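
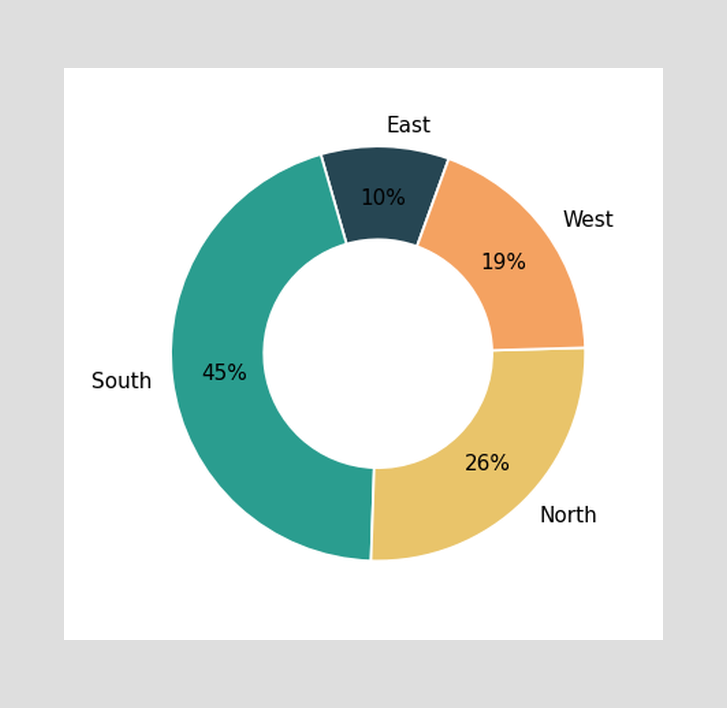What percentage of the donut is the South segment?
45%

The South segment takes up 45% of the ring.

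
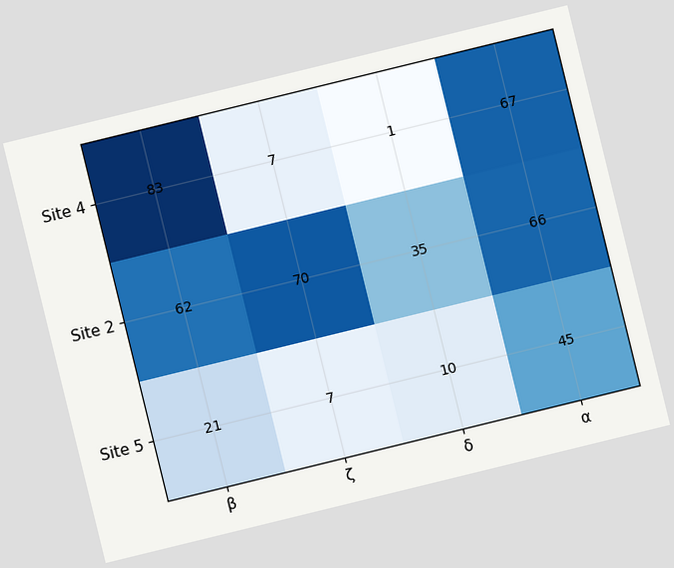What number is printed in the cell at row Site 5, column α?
The chart is tilted about 14° counter-clockwise. The (Site 5, α) cell reads 45.

45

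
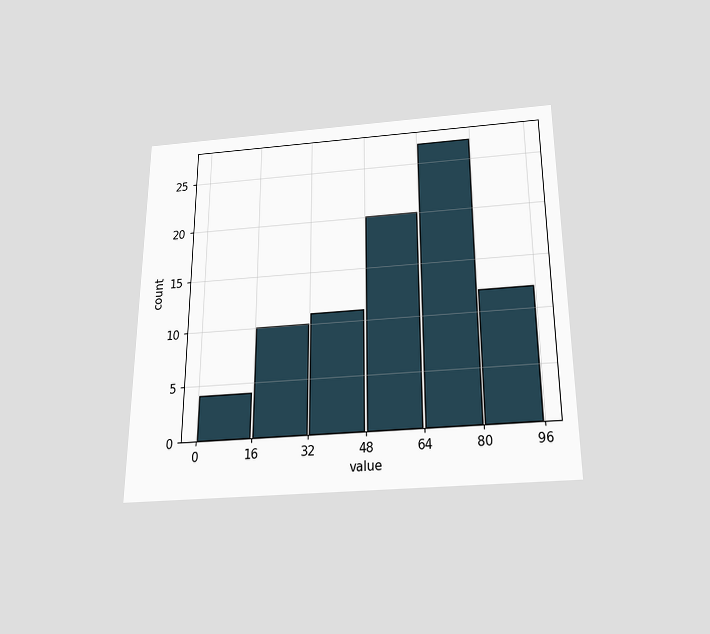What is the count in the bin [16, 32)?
10

The chart is viewed slightly from below. The [16, 32) bin has height 10.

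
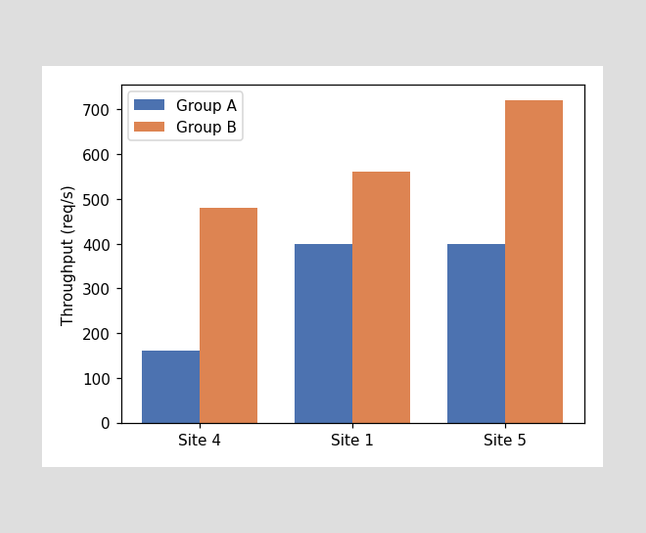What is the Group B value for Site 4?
The Group B bar at Site 4 reaches 480req/s on the y-axis.

480req/s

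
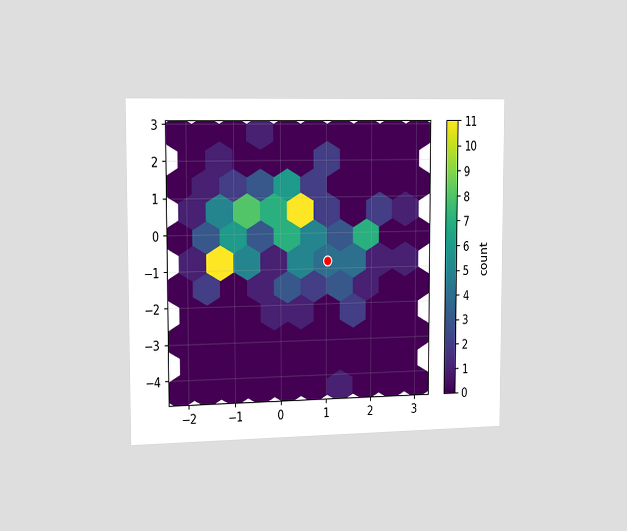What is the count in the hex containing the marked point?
The chart is viewed slightly from the left. The marked hex reads 4 on the colorbar.

4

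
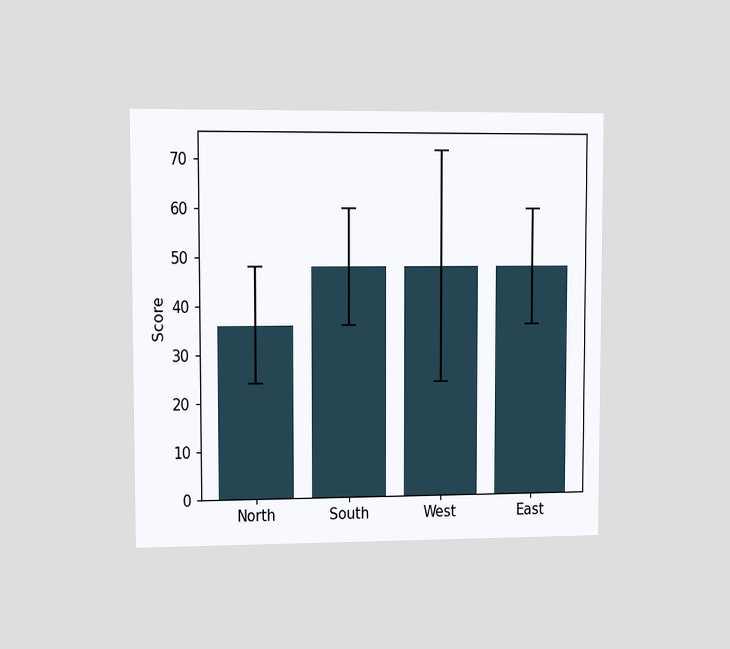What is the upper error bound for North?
48

The chart is viewed at a slight angle. The North bar's upper whisker reaches 48.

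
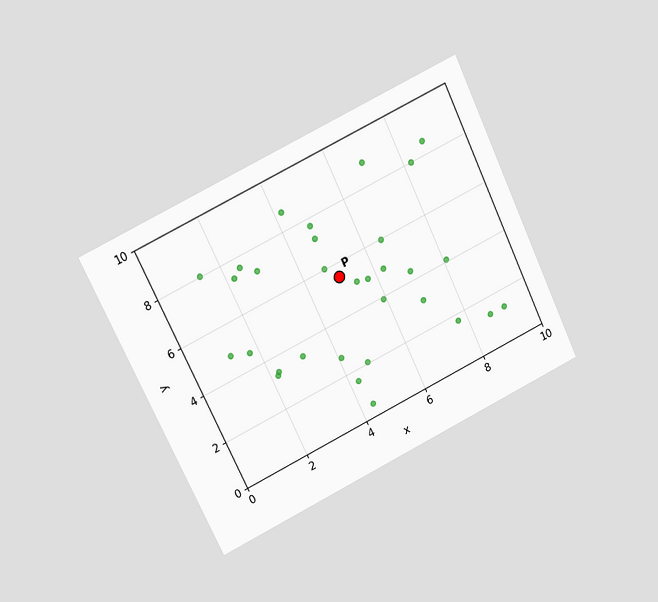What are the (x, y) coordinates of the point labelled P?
(5, 5.5)

The chart is tilted about 26° counter-clockwise and viewed at a slight angle. Following the gridlines from P to each axis, P sits at (5, 5.5).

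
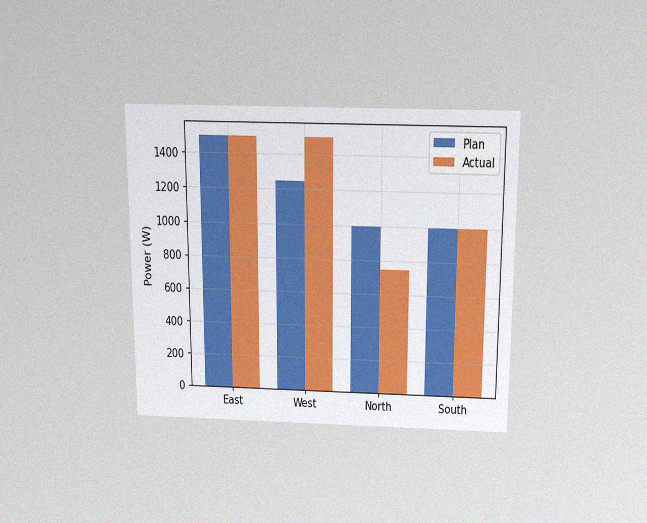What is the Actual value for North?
750W

The chart is viewed slightly from above, with some photo noise. The Actual bar at North reaches 750W on the y-axis.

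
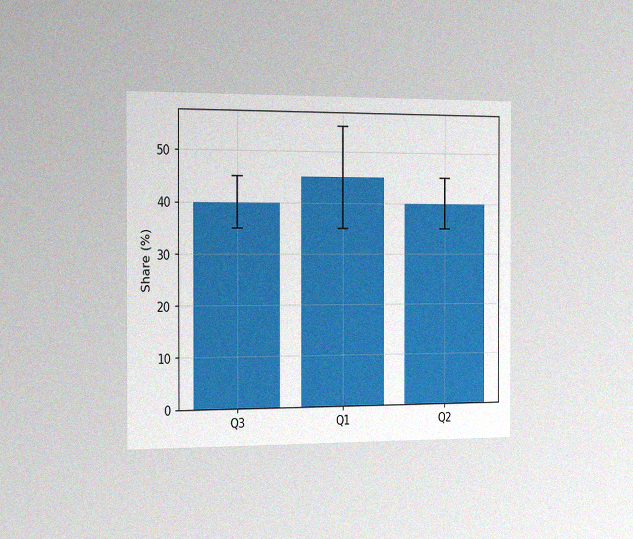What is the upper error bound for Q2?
The chart is viewed slightly from the left, with some photo noise. The Q2 bar's upper whisker reaches 45%.

45%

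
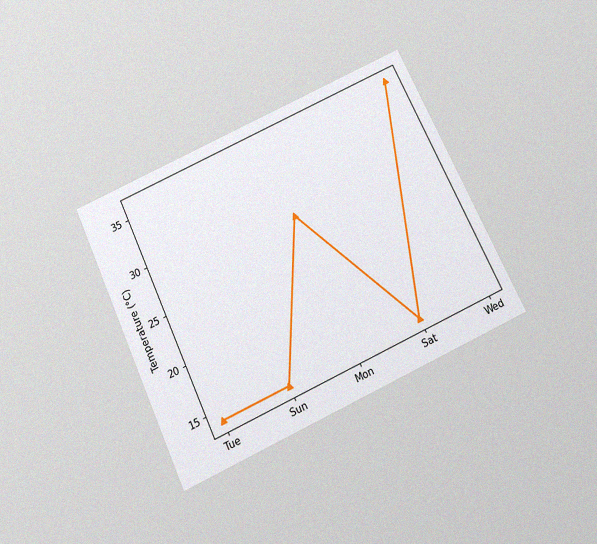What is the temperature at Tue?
The chart is tilted about 25° counter-clockwise and viewed slightly from below, with some photo noise. At Tue, the line is at 14°C.

14°C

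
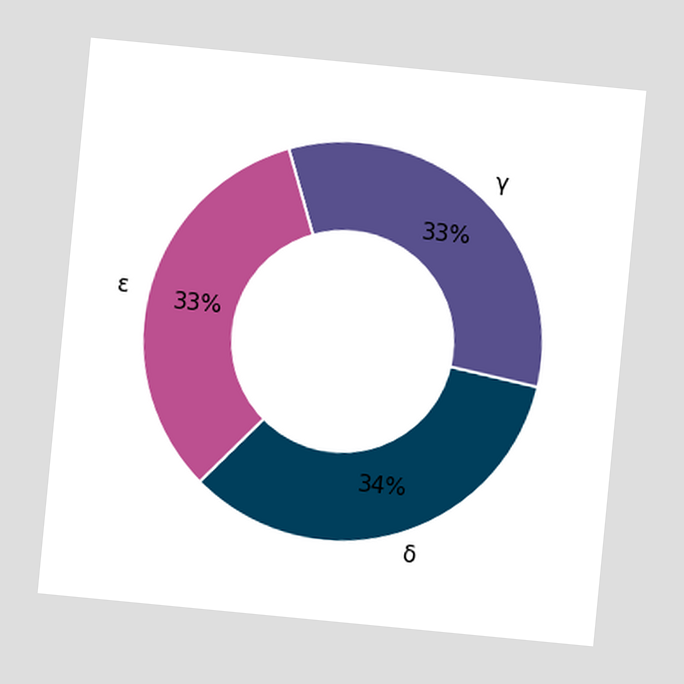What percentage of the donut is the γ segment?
The chart is tilted about 5° clockwise. The γ segment takes up 33% of the ring.

33%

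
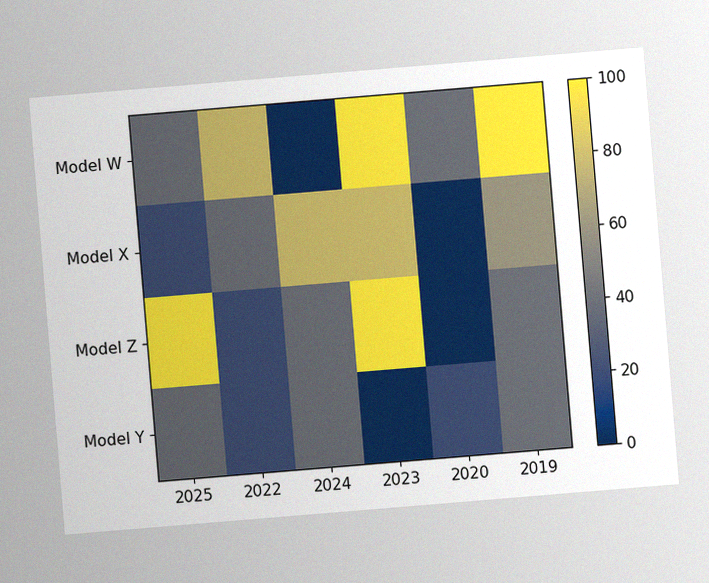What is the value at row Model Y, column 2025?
The chart is tilted about 5° counter-clockwise, with some photo noise. Matching cell (Model Y, 2025) against the colorbar gives 40.

40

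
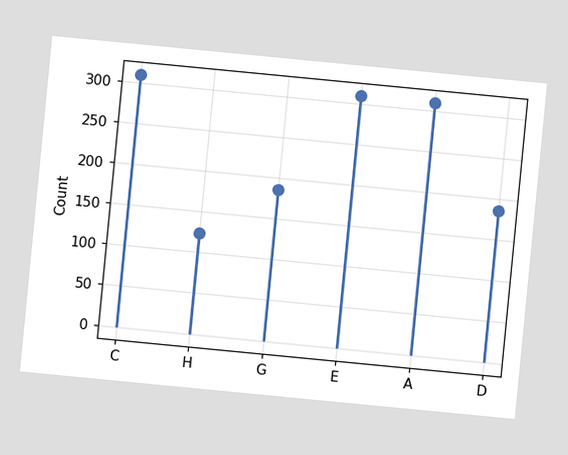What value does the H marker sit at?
The chart is tilted about 6° clockwise. The H marker sits at 124.

124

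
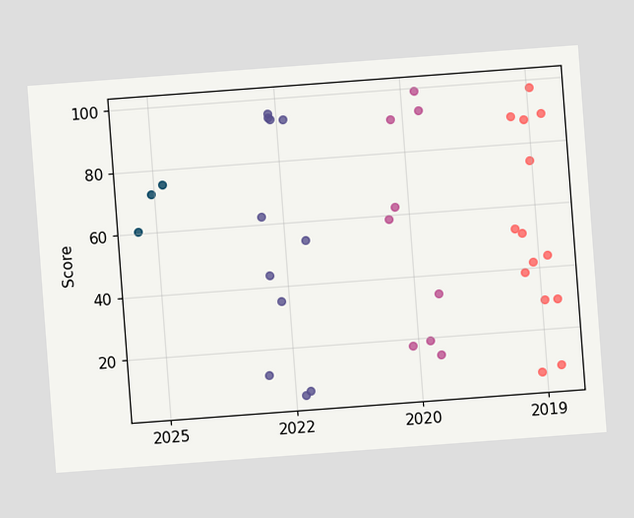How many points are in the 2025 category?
3

The chart is tilted about 4° counter-clockwise. Counting the markers in the 2025 column gives 3.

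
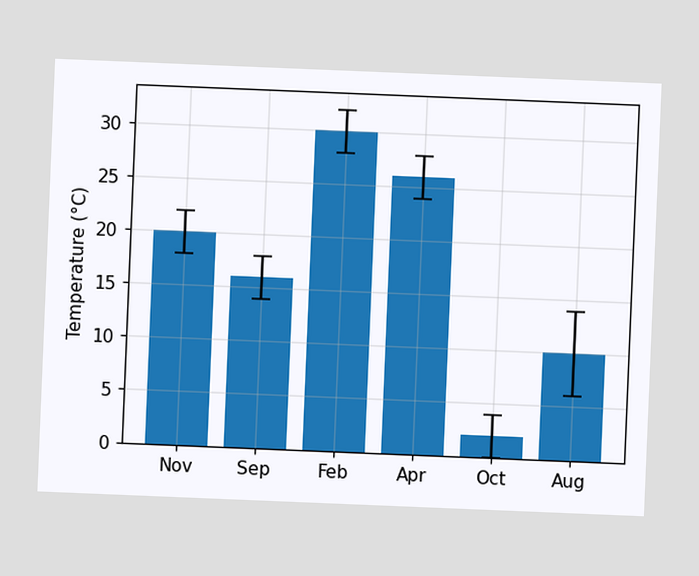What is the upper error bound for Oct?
The chart is tilted about 2° clockwise. The Oct bar's upper whisker reaches 4°C.

4°C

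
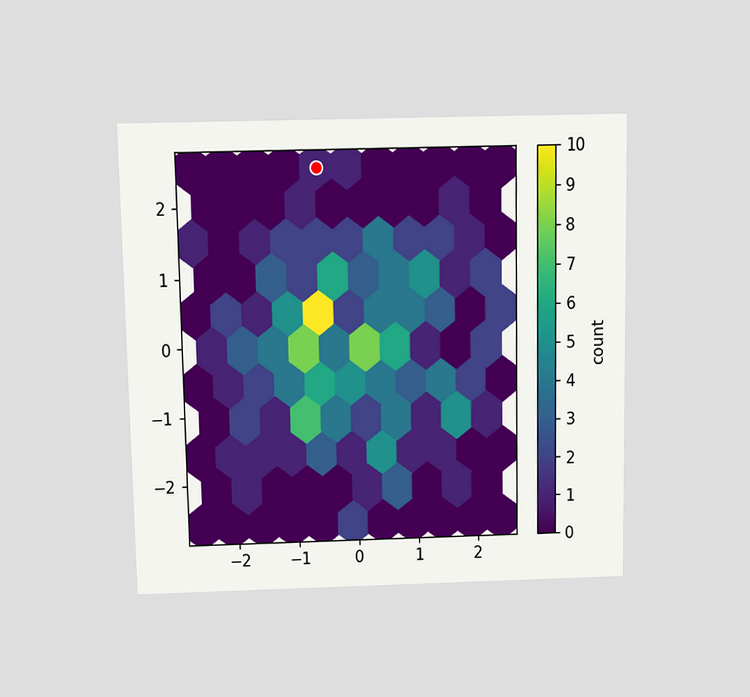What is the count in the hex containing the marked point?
1

The chart is viewed slightly from above. The marked hex reads 1 on the colorbar.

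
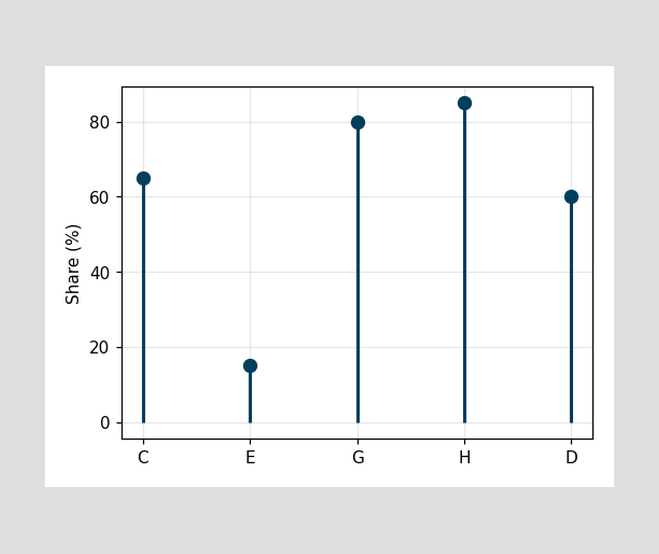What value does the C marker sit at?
65%

The C marker sits at 65%.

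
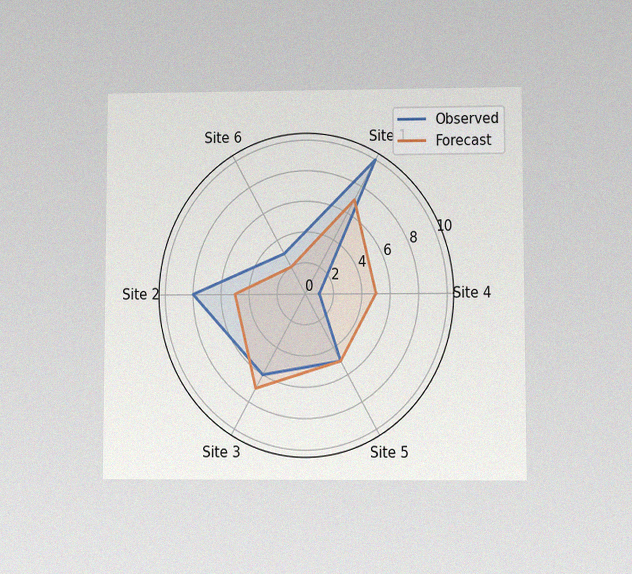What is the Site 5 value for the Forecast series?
5

The chart is viewed at a slight angle, with some photo noise. On the Site 5 axis, Forecast reaches 5.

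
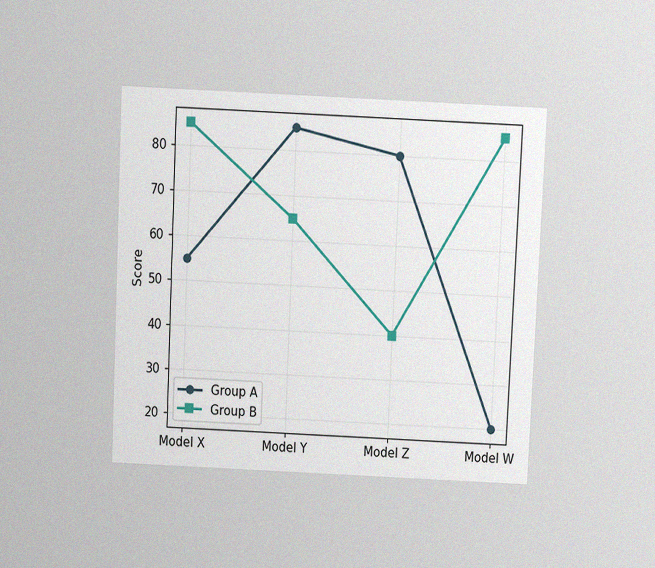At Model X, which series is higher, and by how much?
The chart is tilted about 3° clockwise and viewed slightly from above, with some photo noise. At Model X, Group B sits above the other line by 30.

Group B, by 30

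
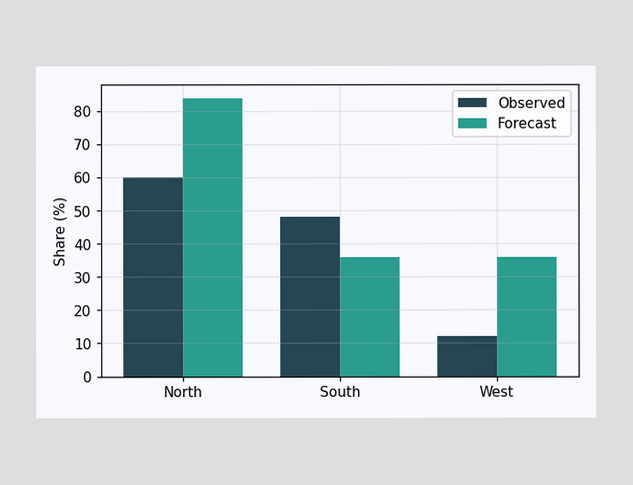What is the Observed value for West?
The Observed bar at West reaches 12% on the y-axis.

12%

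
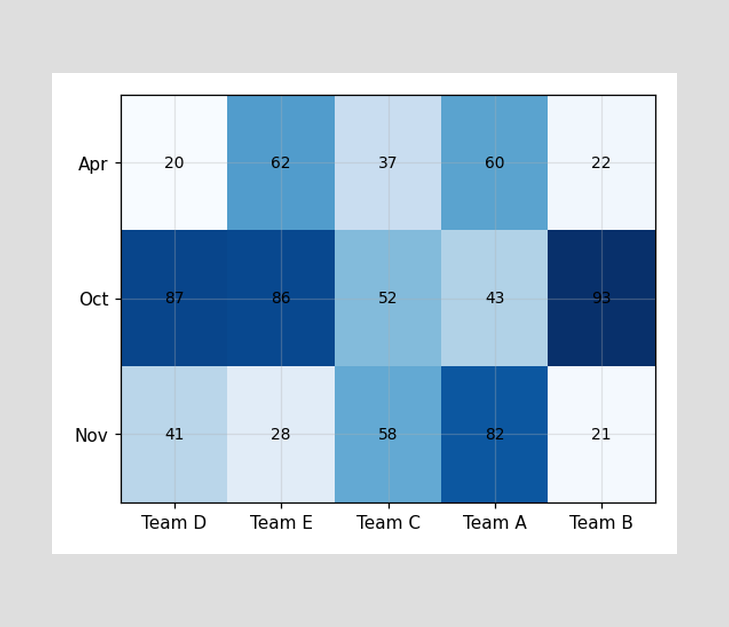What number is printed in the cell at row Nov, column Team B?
The (Nov, Team B) cell reads 21.

21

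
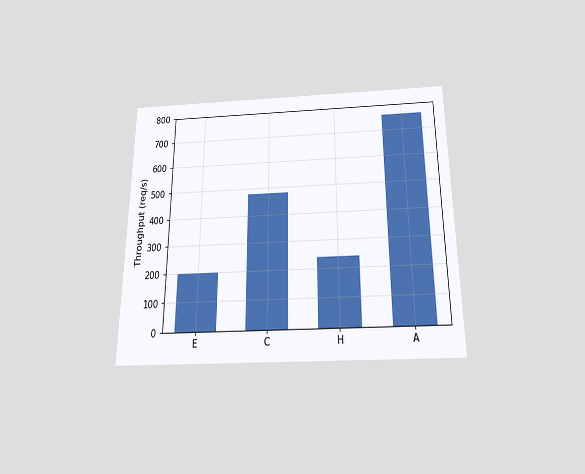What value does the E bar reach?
200req/s

The chart is viewed slightly from below. Reading along the chart's y-axis, the E bar reaches 200req/s.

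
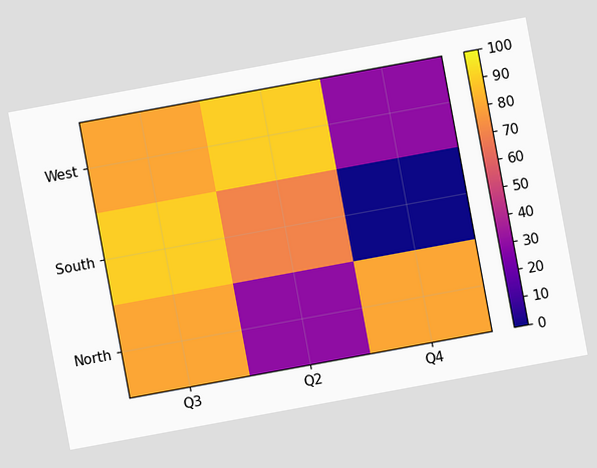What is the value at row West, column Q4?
The chart is tilted about 10° counter-clockwise. Matching cell (West, Q4) against the colorbar gives 30.

30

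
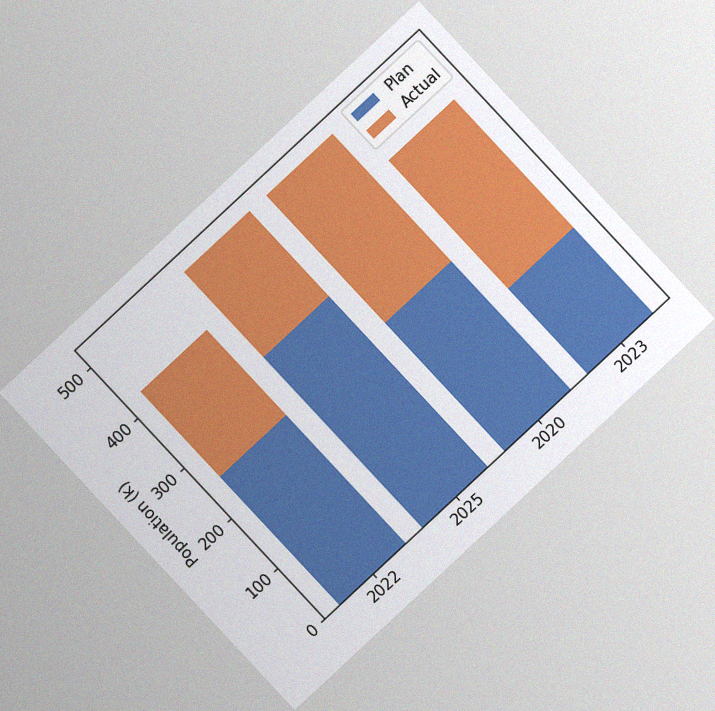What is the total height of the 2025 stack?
510k

The chart is tilted about 43° counter-clockwise, with some photo noise. The 2025 stack's top reaches 510k on the y-axis.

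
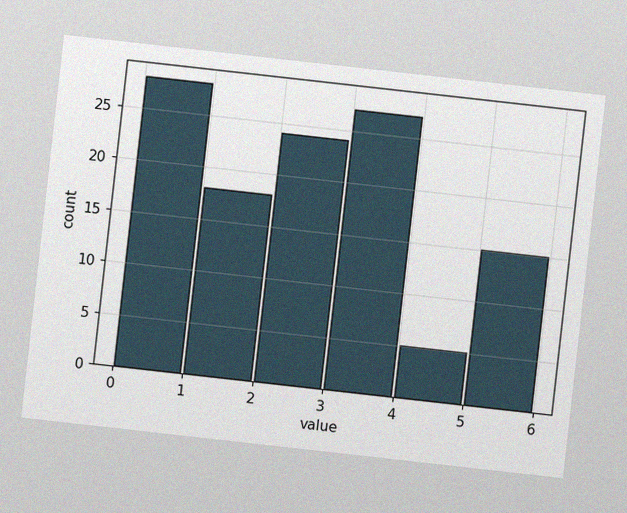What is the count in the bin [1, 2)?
18

The chart is tilted about 6° clockwise, with some photo noise. The [1, 2) bin has height 18.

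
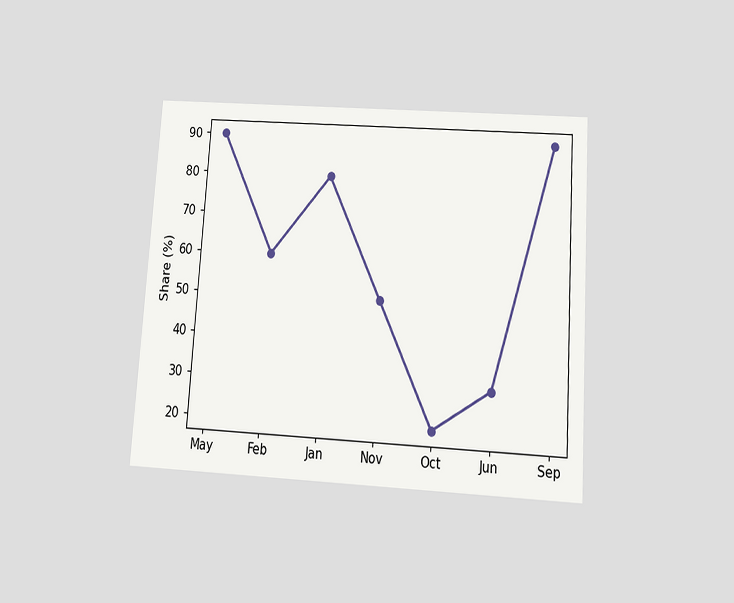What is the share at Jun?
30%

The chart is tilted about 4° clockwise and viewed slightly from below. At Jun, the line is at 30%.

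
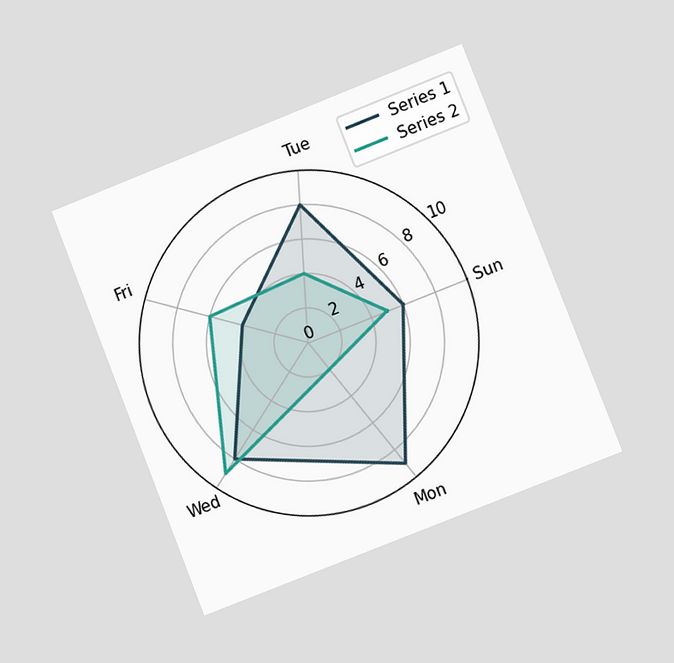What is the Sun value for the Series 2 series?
The chart is tilted about 21° counter-clockwise and viewed at a slight angle. On the Sun axis, Series 2 reaches 5.

5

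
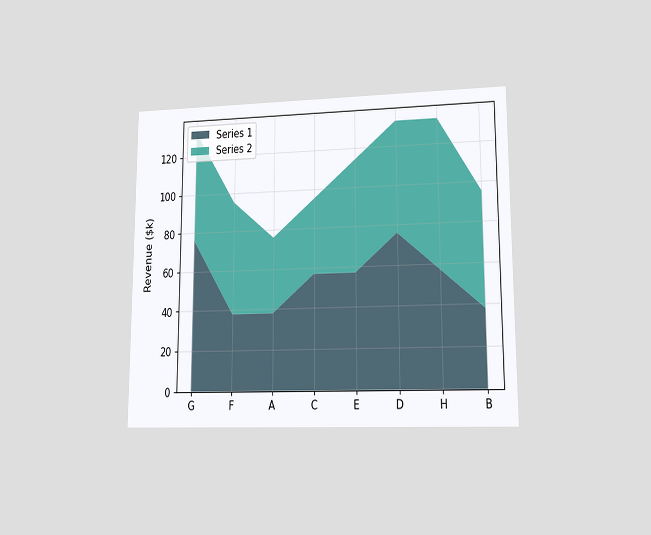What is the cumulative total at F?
The chart is viewed at a slight angle. The stacked total at F reaches $95k.

$95k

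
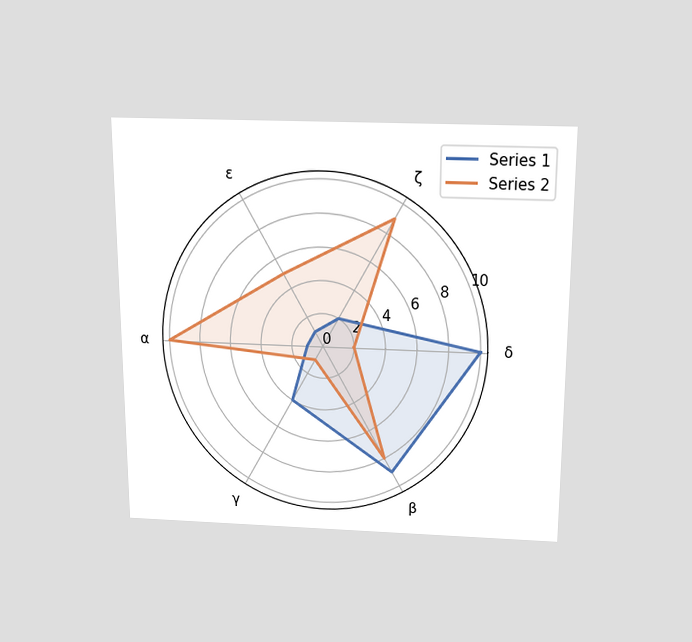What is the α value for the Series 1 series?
1

The chart is viewed slightly from above. On the α axis, Series 1 reaches 1.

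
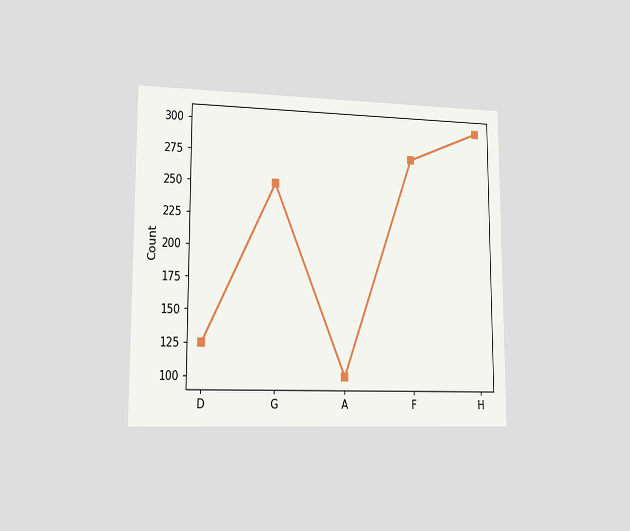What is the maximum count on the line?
The chart is viewed slightly from the left. The highest point is at H, and reading across to the y-axis gives 300.

300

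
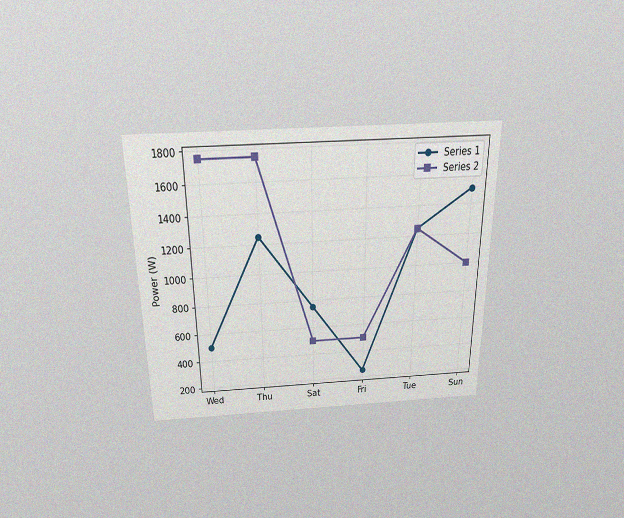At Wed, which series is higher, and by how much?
The chart is viewed slightly from above, with some photo noise. At Wed, Series 2 sits above the other line by 1250W.

Series 2, by 1250W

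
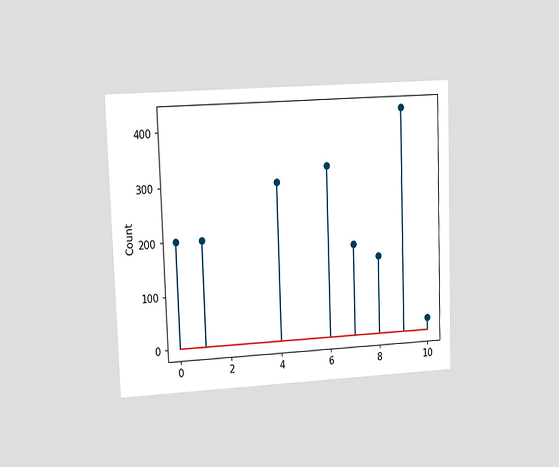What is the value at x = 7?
175

The chart is tilted about 2° counter-clockwise and viewed at a slight angle. The stem at x=7 reaches 175.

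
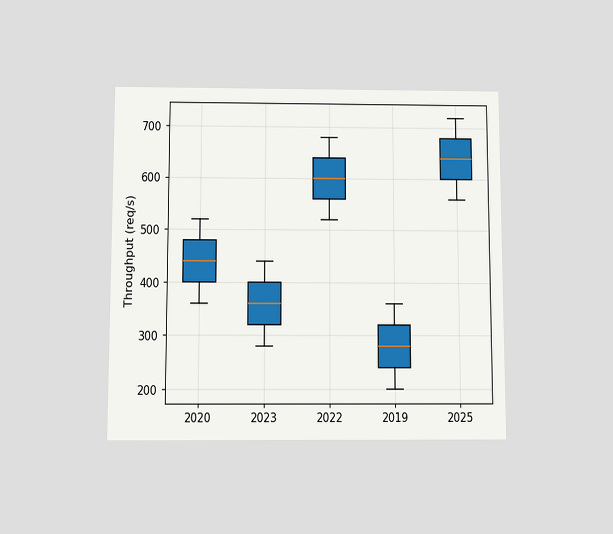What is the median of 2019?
280req/s

The chart is viewed slightly from below. The median line in the 2019 box sits at 280req/s.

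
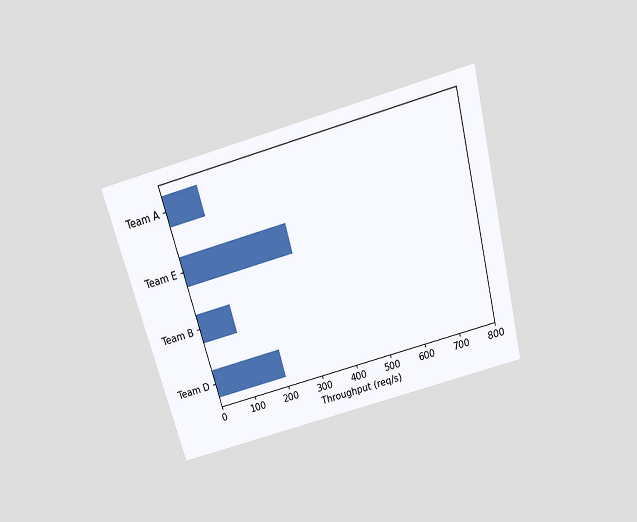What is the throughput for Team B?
The chart is tilted about 15° counter-clockwise and viewed slightly from above. Reading along the chart's x-axis, the Team B bar reaches 100req/s.

100req/s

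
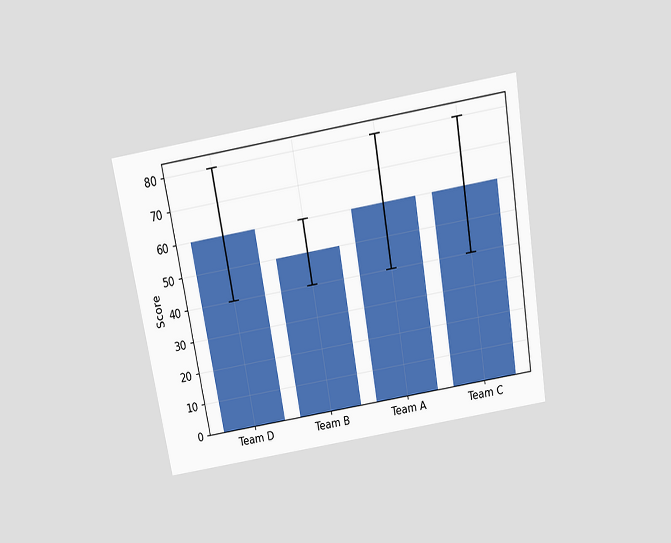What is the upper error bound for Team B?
The chart is tilted about 10° counter-clockwise and viewed slightly from above. The Team B bar's upper whisker reaches 60.

60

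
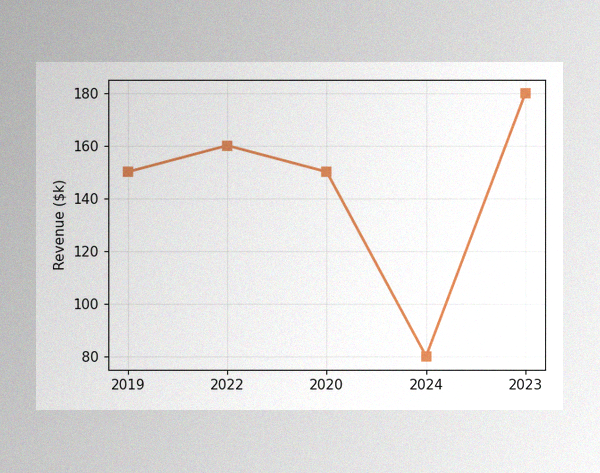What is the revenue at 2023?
$180k

The image has some photo noise and uneven lighting. At 2023, the line is at $180k.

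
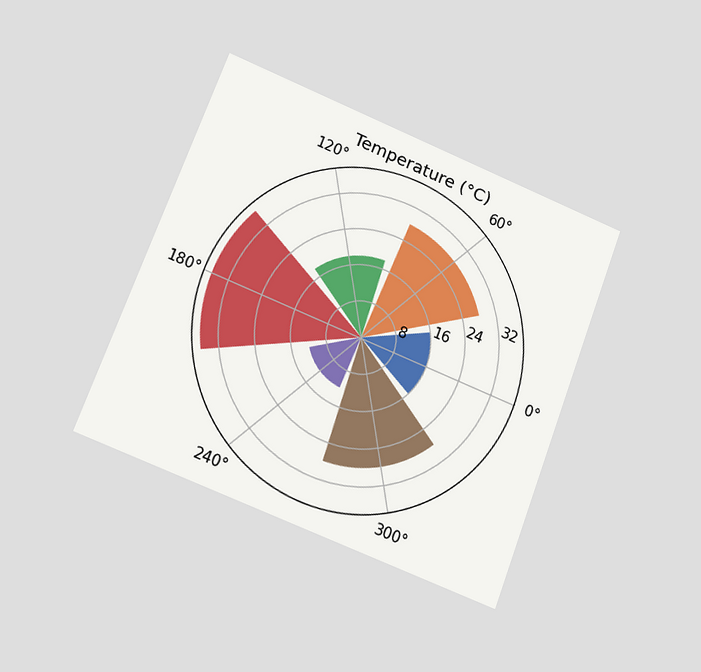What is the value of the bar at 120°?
The chart is tilted about 21° clockwise and viewed at a slight angle. The bar at 120° reaches 18°C on the radial axis.

18°C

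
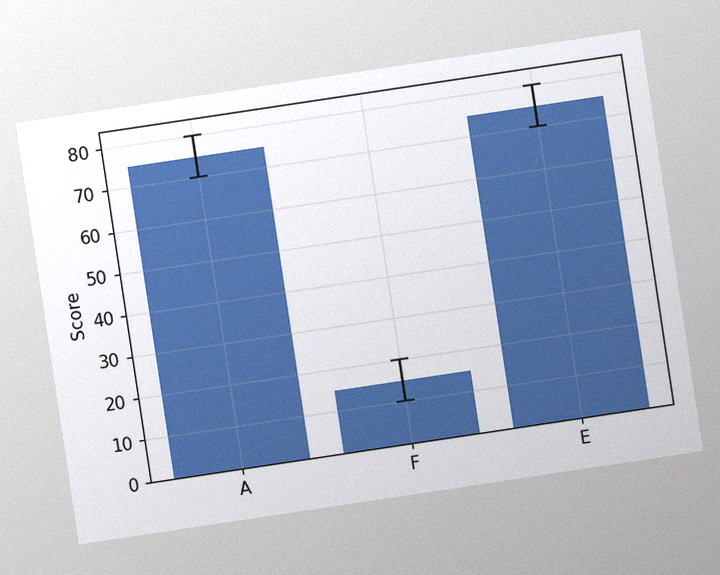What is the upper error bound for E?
80

The chart is tilted about 9° counter-clockwise, with some photo noise. The E bar's upper whisker reaches 80.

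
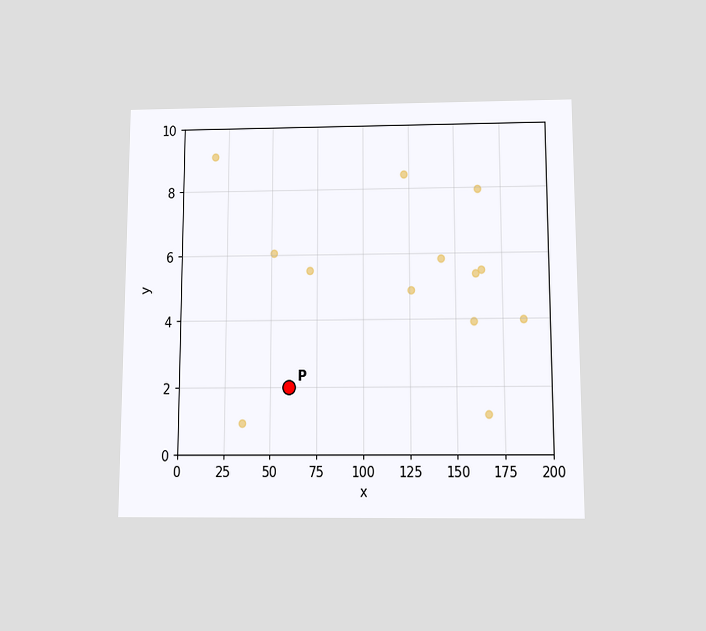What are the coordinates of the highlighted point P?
(60, 2)

The chart is viewed slightly from below. Following the gridlines from P to each axis, P sits at (60, 2).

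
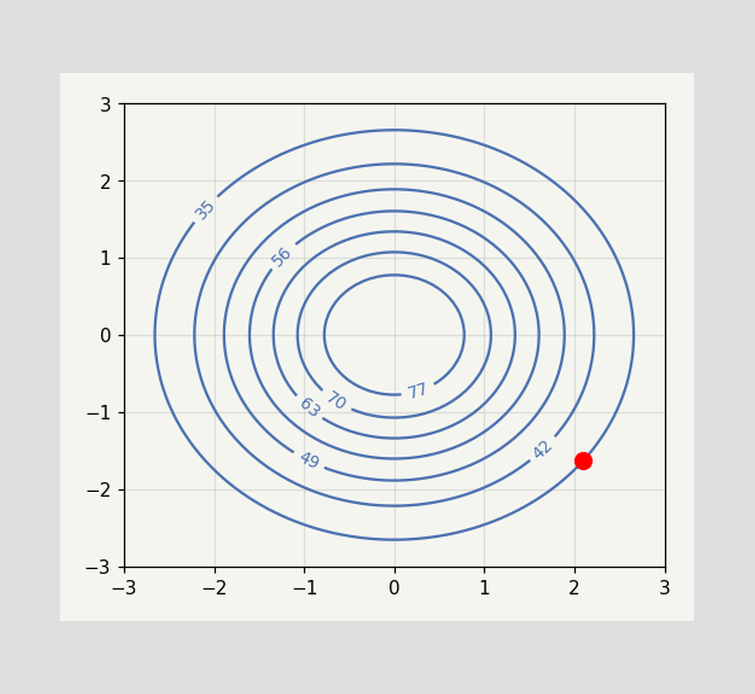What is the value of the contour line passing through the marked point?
The marked point sits on the contour labelled 35.

35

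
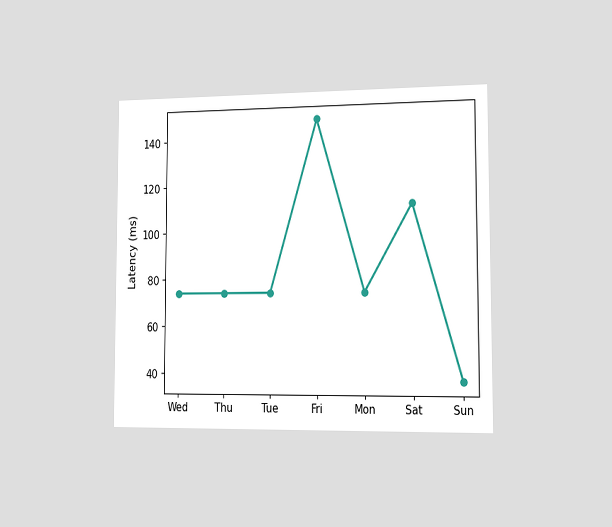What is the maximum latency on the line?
The chart is viewed slightly from the right. The highest point is at Fri, and reading across to the y-axis gives 148ms.

148ms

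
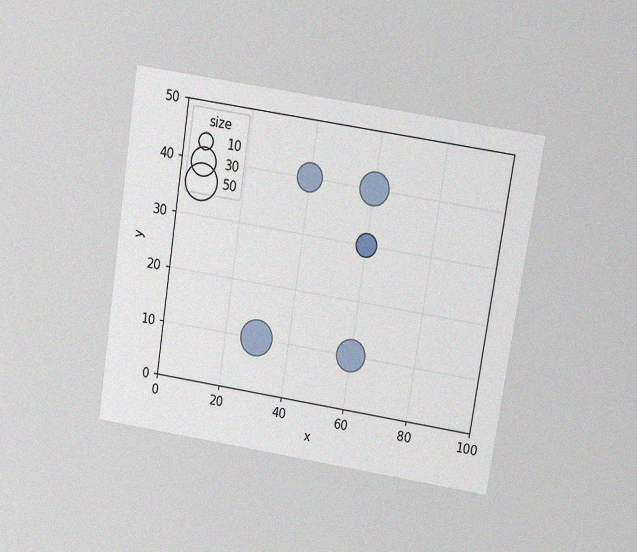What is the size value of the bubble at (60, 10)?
The chart is tilted about 9° clockwise and viewed at a slight angle, with some photo noise. Matching the bubble at (60, 10) against the size legend gives 40.

40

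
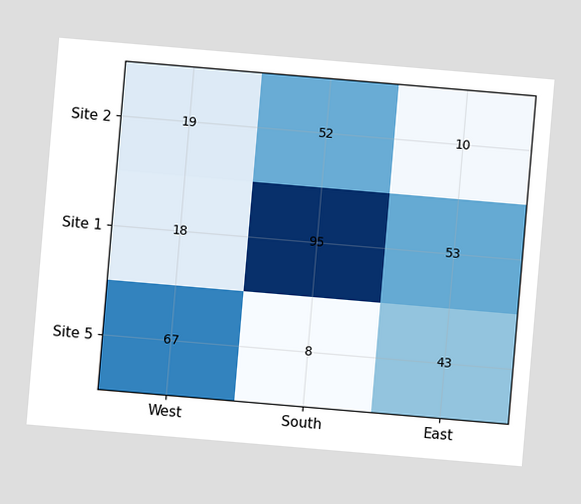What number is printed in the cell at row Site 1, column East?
The chart is tilted about 5° clockwise. The (Site 1, East) cell reads 53.

53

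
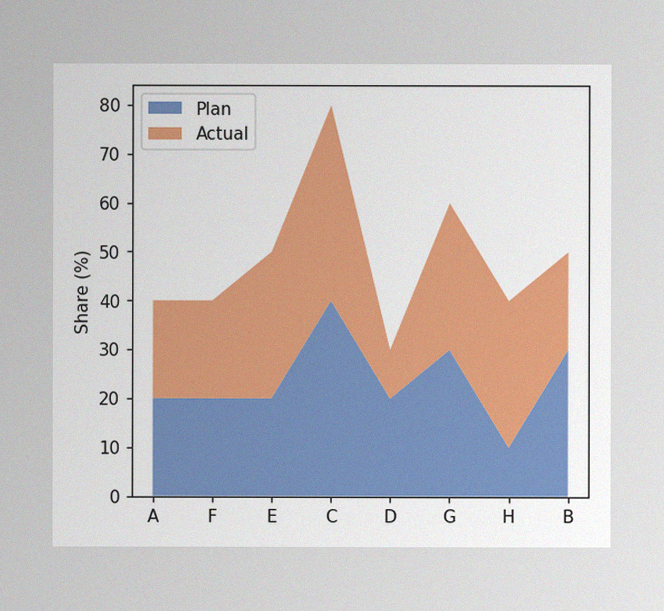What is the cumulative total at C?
The image has some photo noise and uneven lighting. The stacked total at C reaches 80%.

80%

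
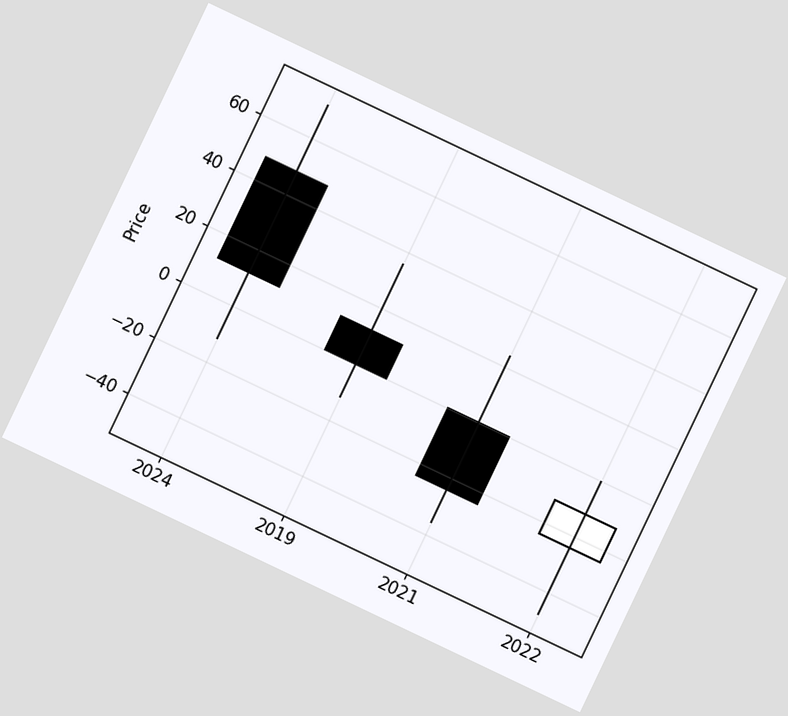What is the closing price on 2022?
-12

The chart is tilted about 25° clockwise. The 2022 candle closes at -12.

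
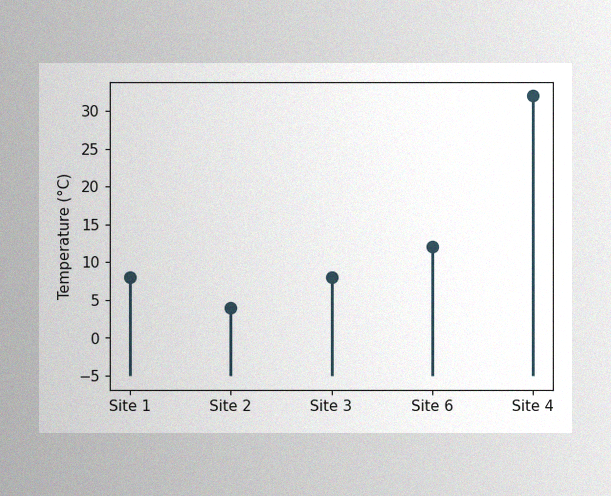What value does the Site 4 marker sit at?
32°C

The image has some photo noise and uneven lighting. The Site 4 marker sits at 32°C.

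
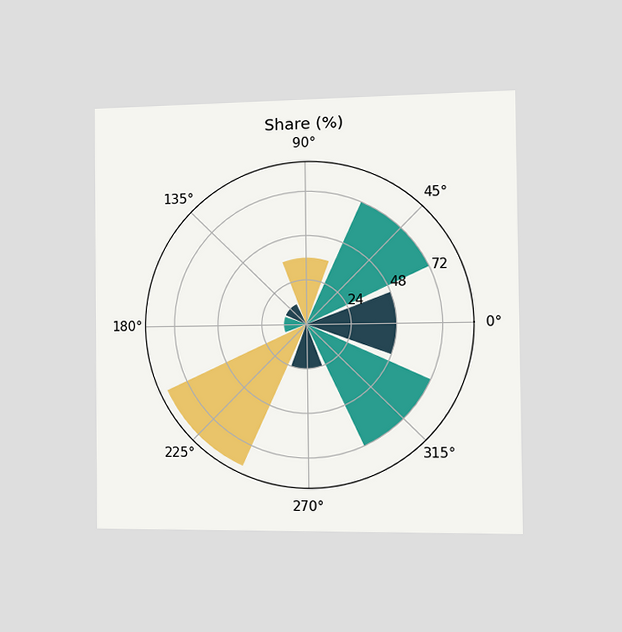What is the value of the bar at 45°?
72%

The chart is viewed slightly from the right. The bar at 45° reaches 72% on the radial axis.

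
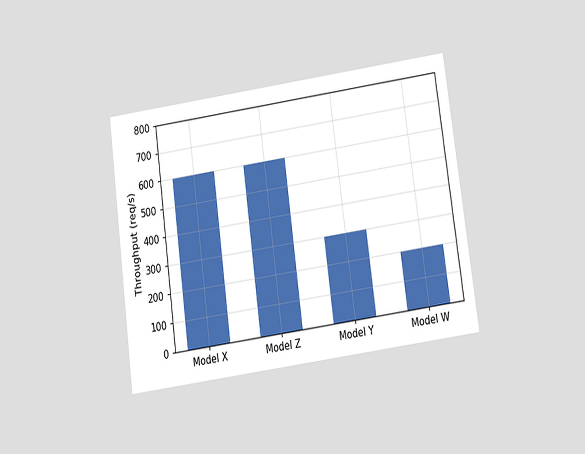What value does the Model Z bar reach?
The chart is tilted about 8° counter-clockwise and viewed slightly from below. Reading along the chart's y-axis, the Model Z bar reaches 600req/s.

600req/s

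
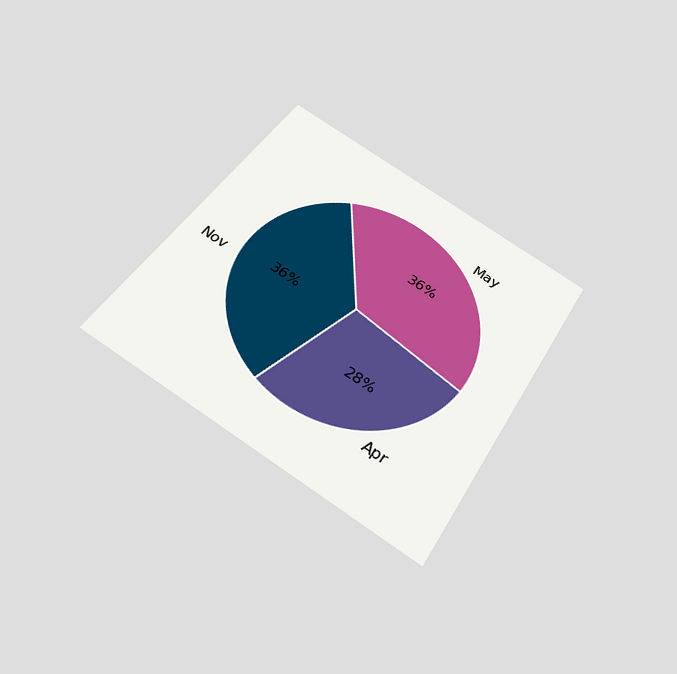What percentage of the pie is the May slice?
36%

The chart is tilted about 32° clockwise and viewed slightly from below. The May slice takes up 36% of the pie.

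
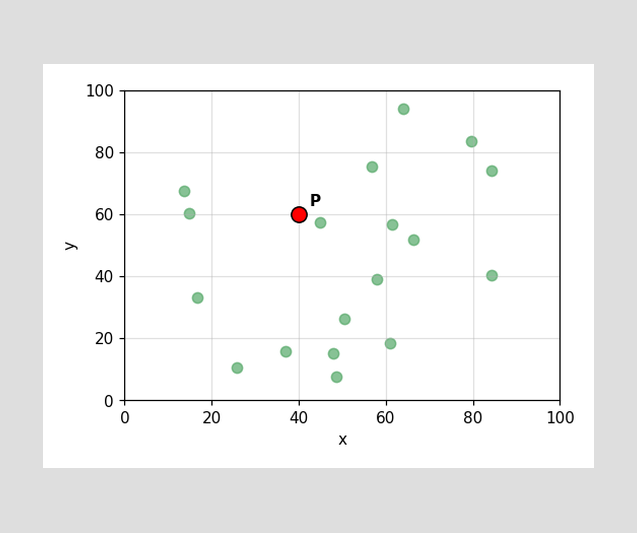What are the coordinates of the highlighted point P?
Following the gridlines from P to each axis, P sits at (40, 60).

(40, 60)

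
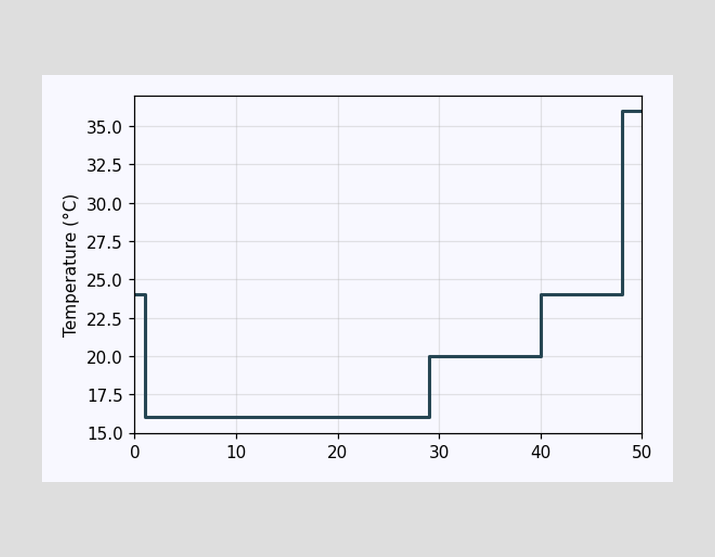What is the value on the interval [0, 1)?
24°C

On [0, 1) the step sits at 24°C.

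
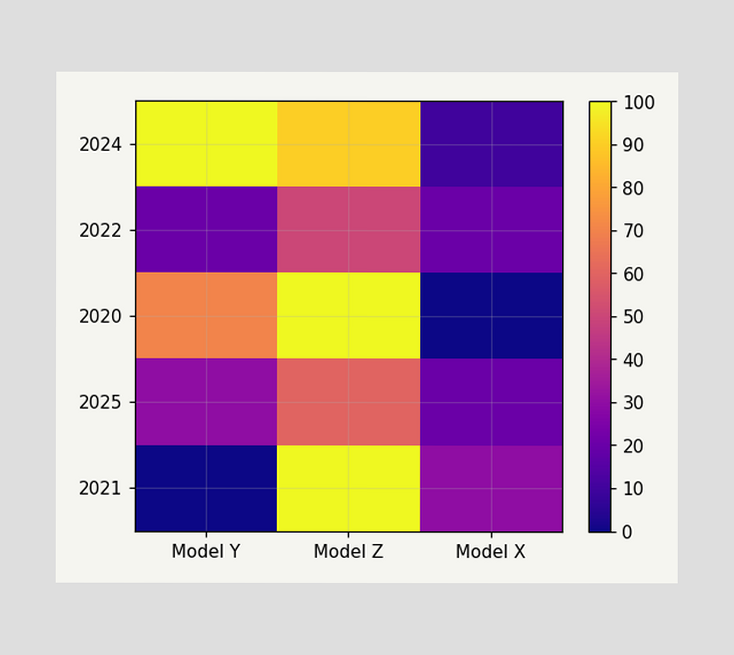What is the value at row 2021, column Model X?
30

Matching cell (2021, Model X) against the colorbar gives 30.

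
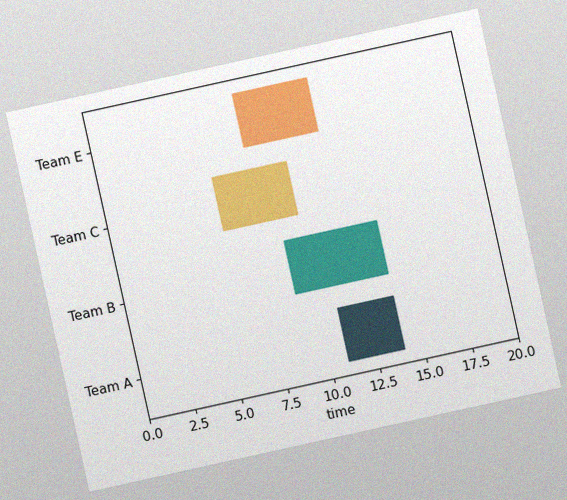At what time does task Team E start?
8

The chart is tilted about 12° counter-clockwise, with some photo noise. The Team E bar begins at t=8.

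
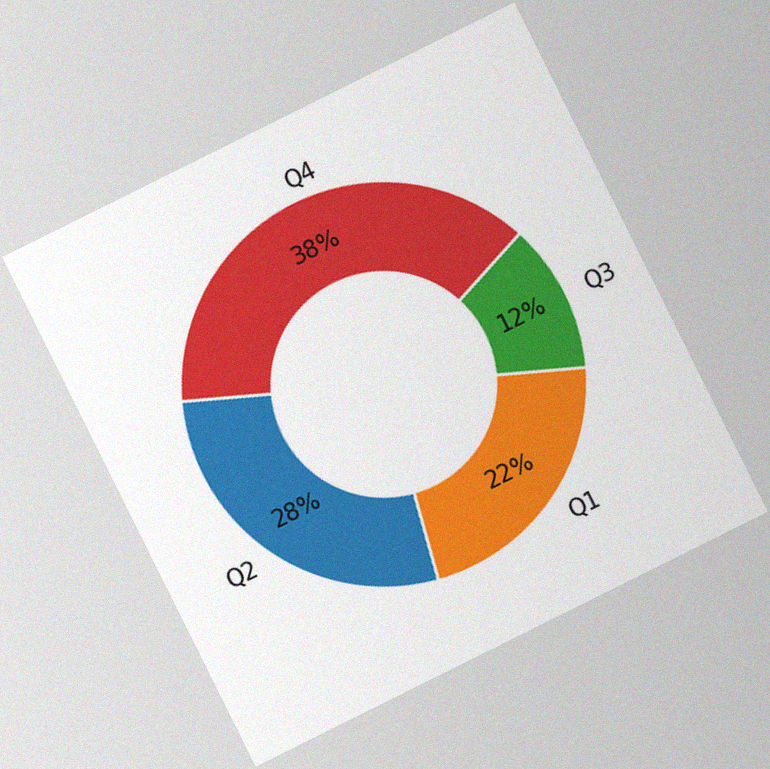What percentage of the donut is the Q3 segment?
The chart is tilted about 26° counter-clockwise, with some photo noise. The Q3 segment takes up 12% of the ring.

12%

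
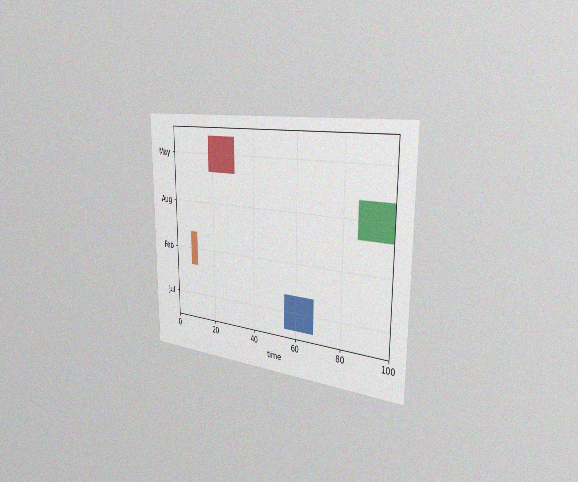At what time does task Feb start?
8

The chart is viewed slightly from the right, with some photo noise. The Feb bar begins at t=8.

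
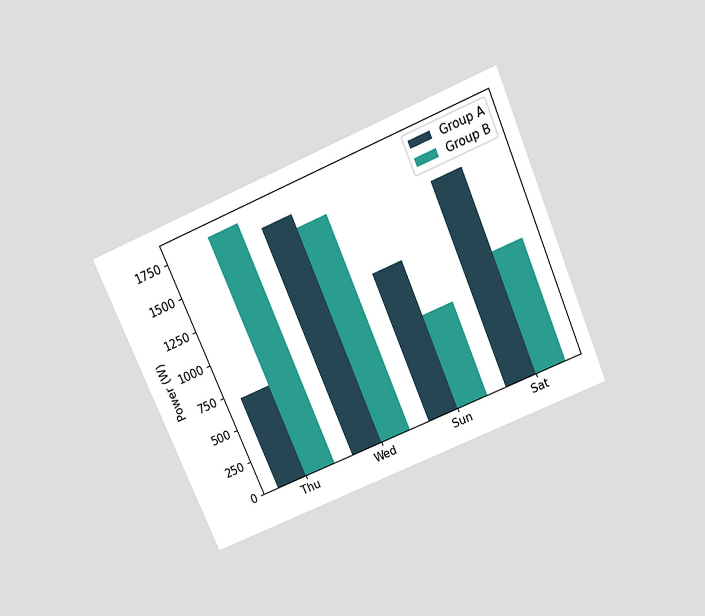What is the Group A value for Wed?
1700W

The chart is tilted about 23° counter-clockwise and viewed slightly from above. The Group A bar at Wed reaches 1700W on the y-axis.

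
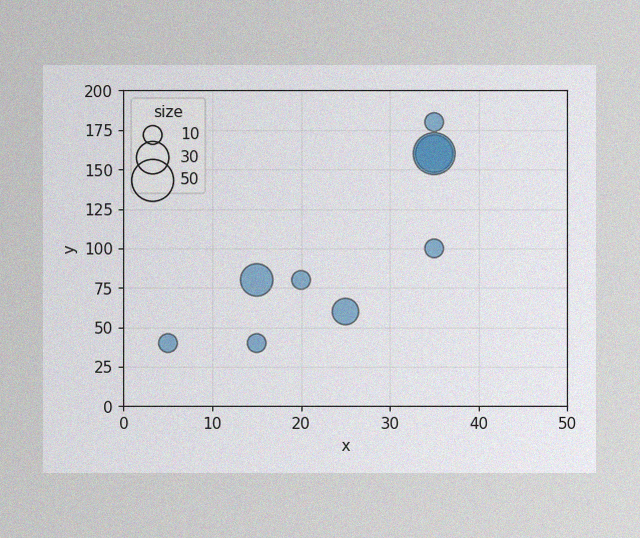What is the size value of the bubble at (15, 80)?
30

The image has some photo noise and uneven lighting. Matching the bubble at (15, 80) against the size legend gives 30.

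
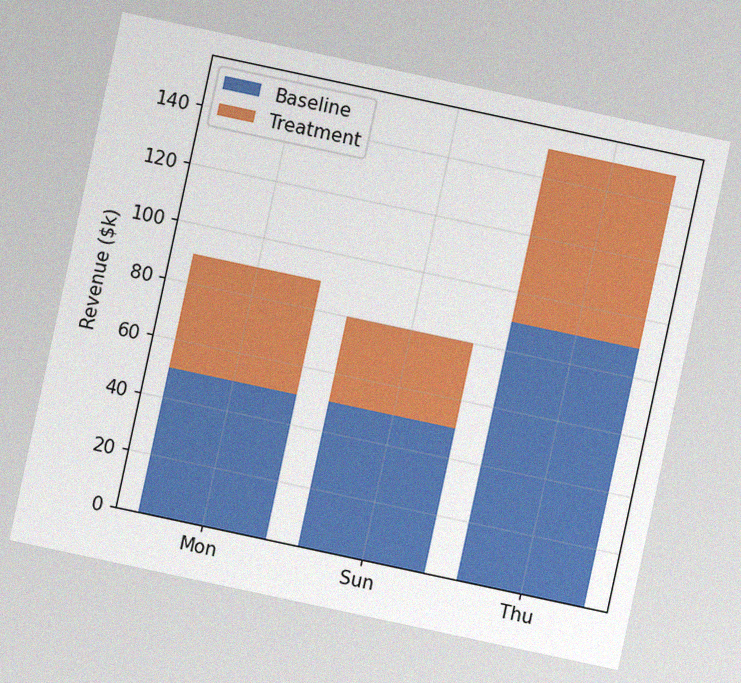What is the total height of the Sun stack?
The chart is tilted about 12° clockwise, with some photo noise. The Sun stack's top reaches $80k on the y-axis.

$80k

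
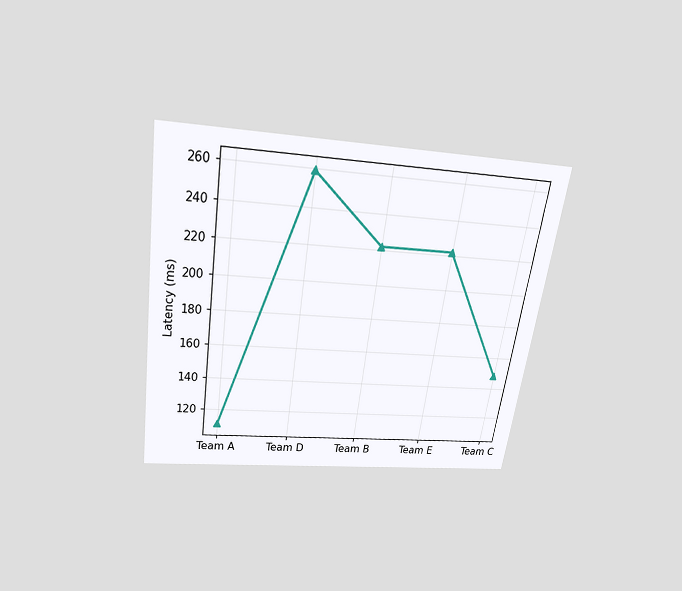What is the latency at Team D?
259ms

The chart is tilted about 8° clockwise and viewed slightly from above. At Team D, the line is at 259ms.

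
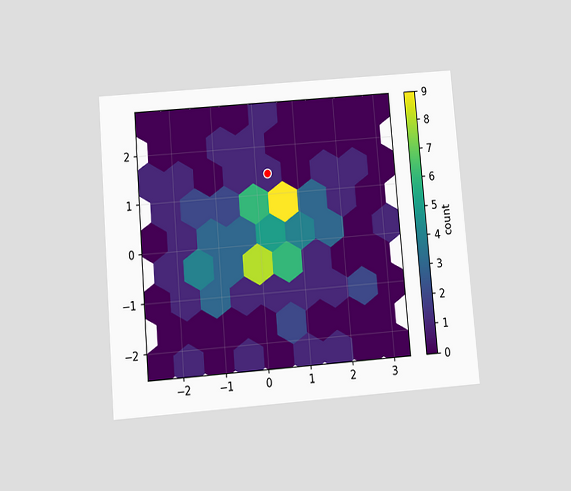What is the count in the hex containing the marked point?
1

The chart is tilted about 5° counter-clockwise and viewed slightly from below. The marked hex reads 1 on the colorbar.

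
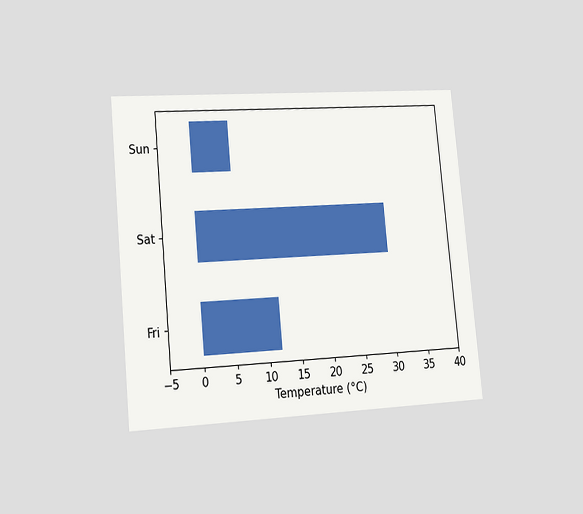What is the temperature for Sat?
30°C

The chart is tilted about 5° counter-clockwise and viewed slightly from the left. Reading along the chart's x-axis, the Sat bar reaches 30°C.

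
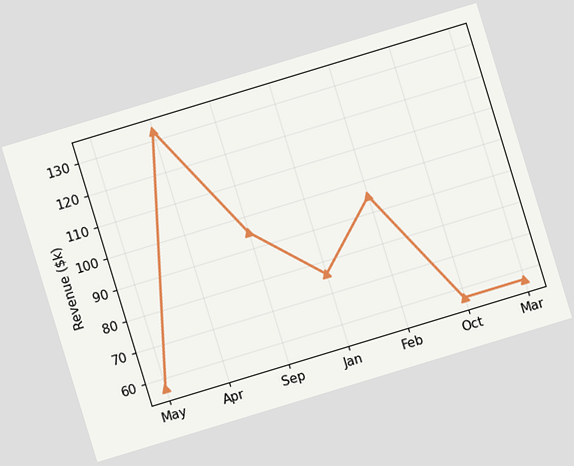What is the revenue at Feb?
$95k

The chart is tilted about 17° counter-clockwise. At Feb, the line is at $95k.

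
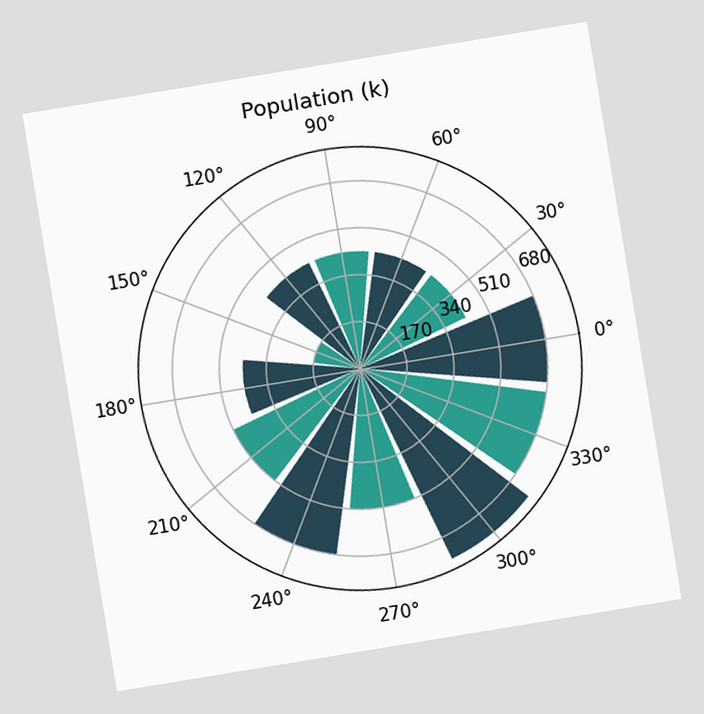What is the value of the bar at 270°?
The chart is tilted about 9° counter-clockwise. The bar at 270° reaches 510k on the radial axis.

510k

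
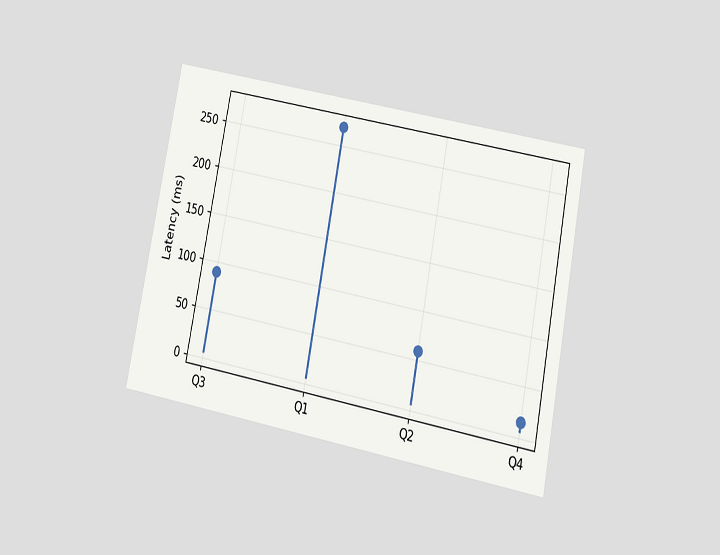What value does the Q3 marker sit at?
90ms

The chart is tilted about 11° clockwise and viewed at a slight angle. The Q3 marker sits at 90ms.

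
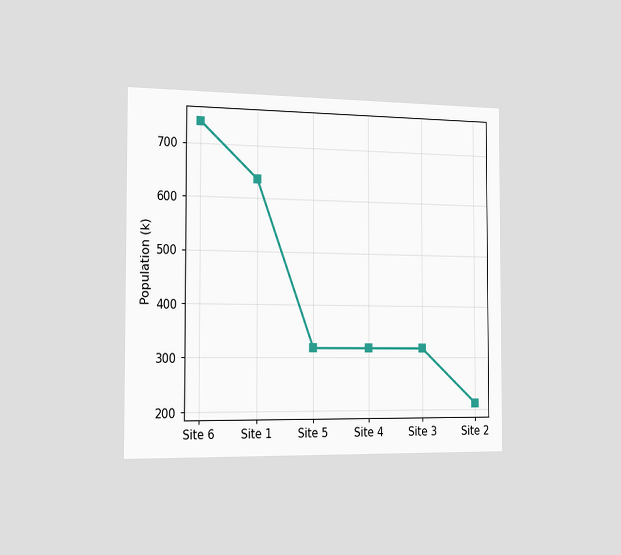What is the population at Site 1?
The chart is viewed slightly from the left. At Site 1, the line is at 636k.

636k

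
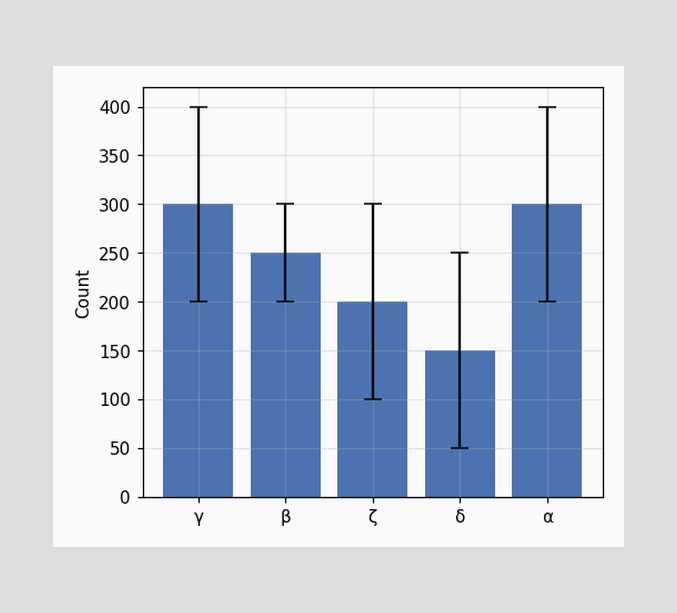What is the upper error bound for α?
The α bar's upper whisker reaches 400.

400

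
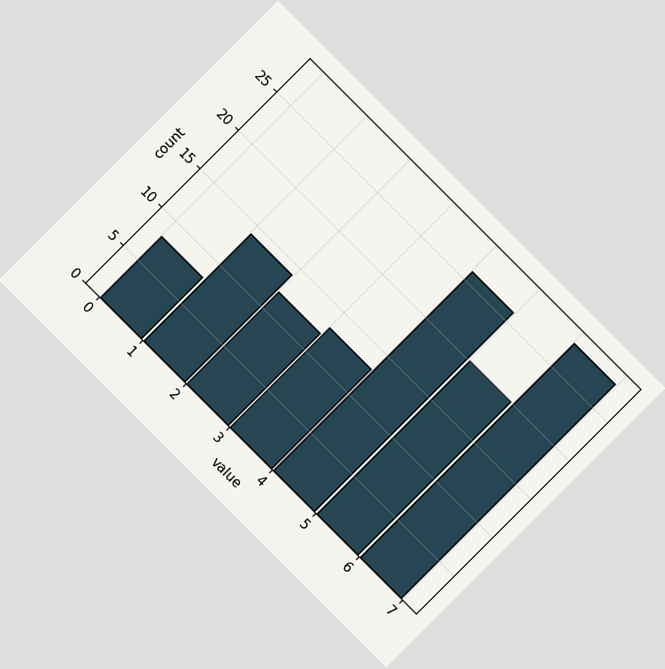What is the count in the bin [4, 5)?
The chart is tilted about 45° clockwise. The [4, 5) bin has height 26.

26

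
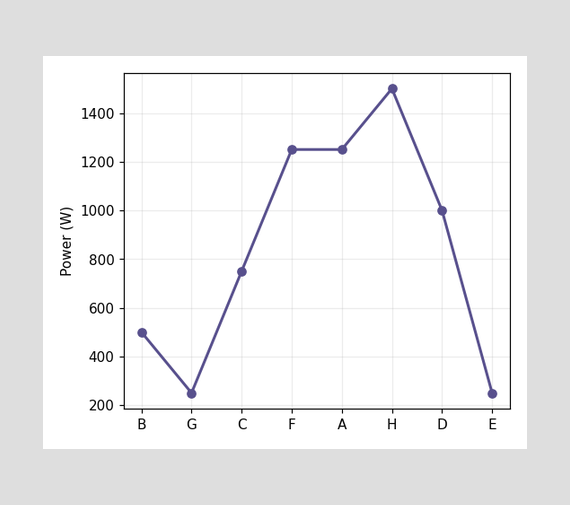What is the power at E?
250W

At E, the line is at 250W.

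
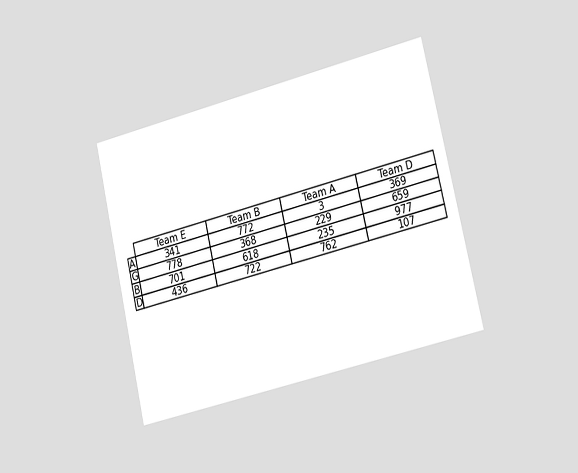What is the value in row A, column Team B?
772

The chart is tilted about 13° counter-clockwise and viewed slightly from the right. The (A, Team B) cell reads 772.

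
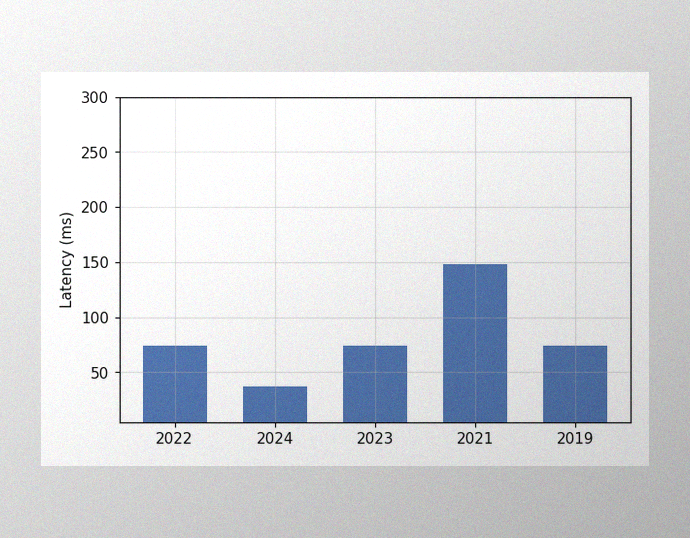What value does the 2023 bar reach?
74ms

The image has some photo noise and uneven lighting. Reading along the chart's y-axis, the 2023 bar reaches 74ms.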